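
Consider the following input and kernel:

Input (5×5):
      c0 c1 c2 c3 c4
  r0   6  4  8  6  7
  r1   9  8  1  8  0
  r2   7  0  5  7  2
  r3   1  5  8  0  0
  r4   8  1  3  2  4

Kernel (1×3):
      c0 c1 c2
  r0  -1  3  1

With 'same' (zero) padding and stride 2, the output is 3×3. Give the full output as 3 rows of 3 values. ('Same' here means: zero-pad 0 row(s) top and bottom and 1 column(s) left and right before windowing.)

Output[0,0]: The receptive field on the zero-padded input at this output position is [0 6 4]. Elementwise product with the kernel and sum: 0·-1 + 6·3 + 4·1.

22 26 15
21 22 -1
25 10 10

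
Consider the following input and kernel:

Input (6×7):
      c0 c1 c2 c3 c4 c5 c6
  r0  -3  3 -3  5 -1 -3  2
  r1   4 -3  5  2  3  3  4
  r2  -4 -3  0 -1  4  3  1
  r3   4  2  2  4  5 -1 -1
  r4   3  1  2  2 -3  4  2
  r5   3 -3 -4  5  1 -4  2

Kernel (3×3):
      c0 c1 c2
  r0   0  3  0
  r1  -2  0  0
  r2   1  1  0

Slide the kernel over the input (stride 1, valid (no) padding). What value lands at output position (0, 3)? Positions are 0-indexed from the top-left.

The receptive field on the input at this output position is [5 -1 -3 / 2 3 3 / -1 4 3]. Elementwise product with the kernel and sum: -1·3 + 2·-2 + -1·1 + 4·1.

-4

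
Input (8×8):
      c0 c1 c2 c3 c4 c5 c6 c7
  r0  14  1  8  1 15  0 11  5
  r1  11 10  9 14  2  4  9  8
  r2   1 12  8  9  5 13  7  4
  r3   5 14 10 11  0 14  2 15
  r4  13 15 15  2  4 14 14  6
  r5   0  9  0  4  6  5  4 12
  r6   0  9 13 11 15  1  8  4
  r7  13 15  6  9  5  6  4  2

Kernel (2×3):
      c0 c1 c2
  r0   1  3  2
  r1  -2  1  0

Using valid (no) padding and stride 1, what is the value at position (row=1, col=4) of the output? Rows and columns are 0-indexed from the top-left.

35

The receptive field on the input at this output position is [2 4 9 / 5 13 7]. Elementwise product with the kernel and sum: 2·1 + 4·3 + 9·2 + 5·-2 + 13·1.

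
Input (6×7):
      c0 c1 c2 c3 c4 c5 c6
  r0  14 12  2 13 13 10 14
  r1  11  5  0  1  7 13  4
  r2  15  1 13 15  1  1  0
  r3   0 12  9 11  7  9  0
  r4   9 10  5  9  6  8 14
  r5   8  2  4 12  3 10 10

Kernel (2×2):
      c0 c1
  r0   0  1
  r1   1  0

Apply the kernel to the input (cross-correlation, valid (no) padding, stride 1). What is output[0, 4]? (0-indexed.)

The receptive field on the input at this output position is [13 10 / 7 13]. Elementwise product with the kernel and sum: 10·1 + 7·1.

17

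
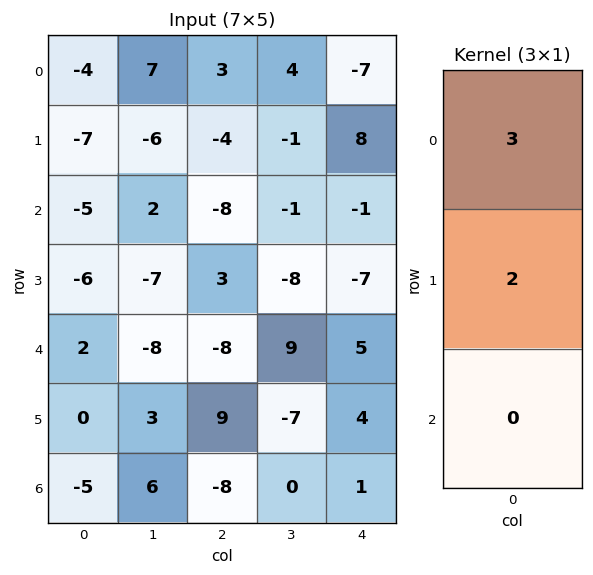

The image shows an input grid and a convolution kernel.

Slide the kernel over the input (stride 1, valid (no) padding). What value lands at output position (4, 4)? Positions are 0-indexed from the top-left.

23

The receptive field on the input at this output position is [5 / 4 / 1]. Elementwise product with the kernel and sum: 5·3 + 4·2.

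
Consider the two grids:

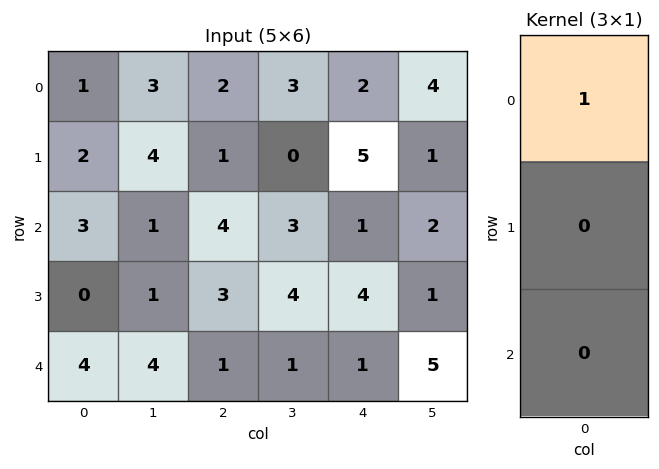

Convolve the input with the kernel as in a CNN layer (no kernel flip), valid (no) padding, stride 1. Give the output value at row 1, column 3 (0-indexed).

0

The receptive field on the input at this output position is [0 / 3 / 4]. Elementwise product with the kernel and sum: 0·1.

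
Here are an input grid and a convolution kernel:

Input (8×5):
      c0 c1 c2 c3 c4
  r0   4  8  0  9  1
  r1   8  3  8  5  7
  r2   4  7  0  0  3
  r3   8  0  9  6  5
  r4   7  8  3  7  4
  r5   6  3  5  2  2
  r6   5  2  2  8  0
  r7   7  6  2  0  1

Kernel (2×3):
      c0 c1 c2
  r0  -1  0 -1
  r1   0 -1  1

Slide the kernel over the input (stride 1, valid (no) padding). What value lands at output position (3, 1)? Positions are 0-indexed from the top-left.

The receptive field on the input at this output position is [0 9 6 / 8 3 7]. Elementwise product with the kernel and sum: 0·-1 + 6·-1 + 3·-1 + 7·1.

-2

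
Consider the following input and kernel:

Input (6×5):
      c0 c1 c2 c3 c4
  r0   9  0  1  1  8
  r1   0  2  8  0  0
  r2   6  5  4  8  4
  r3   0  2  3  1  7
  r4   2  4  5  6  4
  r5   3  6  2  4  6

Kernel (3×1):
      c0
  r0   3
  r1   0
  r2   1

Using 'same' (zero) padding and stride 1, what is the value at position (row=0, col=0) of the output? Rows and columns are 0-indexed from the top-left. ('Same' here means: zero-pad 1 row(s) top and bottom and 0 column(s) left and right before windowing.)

The receptive field on the zero-padded input at this output position is [0 / 9 / 0]. Elementwise product with the kernel and sum: 0·3 + 0·1.

0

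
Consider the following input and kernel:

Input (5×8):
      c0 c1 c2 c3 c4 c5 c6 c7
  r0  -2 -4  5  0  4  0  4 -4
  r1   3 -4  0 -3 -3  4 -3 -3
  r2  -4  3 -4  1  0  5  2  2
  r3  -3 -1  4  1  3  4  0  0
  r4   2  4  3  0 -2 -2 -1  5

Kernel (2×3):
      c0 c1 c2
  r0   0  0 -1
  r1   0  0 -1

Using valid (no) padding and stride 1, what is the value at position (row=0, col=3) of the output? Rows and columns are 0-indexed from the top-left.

-4

The receptive field on the input at this output position is [0 4 0 / -3 -3 4]. Elementwise product with the kernel and sum: 0·-1 + 4·-1.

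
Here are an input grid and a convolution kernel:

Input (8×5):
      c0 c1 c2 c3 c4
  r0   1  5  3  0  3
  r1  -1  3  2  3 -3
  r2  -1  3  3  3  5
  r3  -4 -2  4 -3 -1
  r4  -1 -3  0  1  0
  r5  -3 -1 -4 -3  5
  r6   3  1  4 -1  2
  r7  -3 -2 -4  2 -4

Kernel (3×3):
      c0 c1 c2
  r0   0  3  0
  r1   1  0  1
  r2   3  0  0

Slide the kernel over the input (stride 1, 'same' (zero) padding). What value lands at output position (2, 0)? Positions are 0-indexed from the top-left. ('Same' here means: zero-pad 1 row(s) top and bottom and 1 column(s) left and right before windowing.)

The receptive field on the zero-padded input at this output position is [0 -1 3 / 0 -1 3 / 0 -4 -2]. Elementwise product with the kernel and sum: -1·3 + 0·1 + 3·1 + 0·3.

0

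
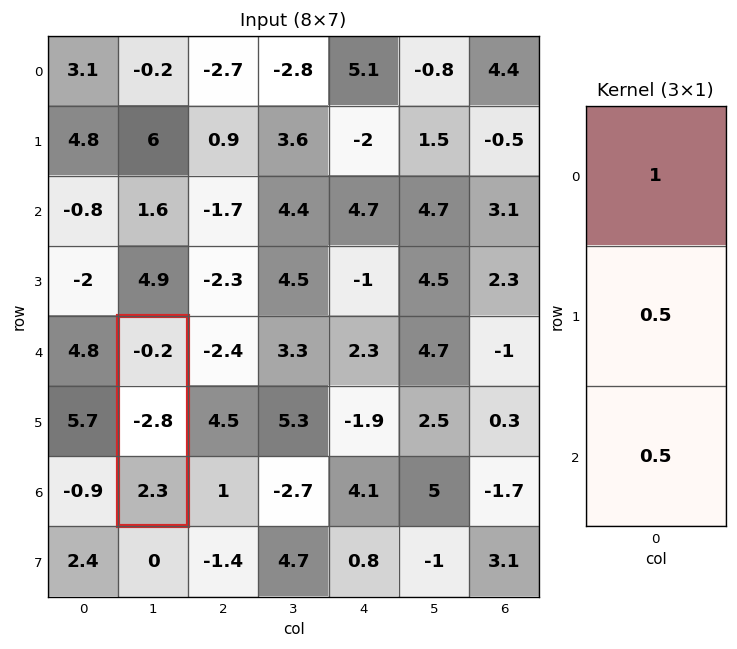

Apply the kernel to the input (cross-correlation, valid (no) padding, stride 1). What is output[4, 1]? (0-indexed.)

-0.45

The receptive field on the input at this output position is [-0.2 / -2.8 / 2.3]. Elementwise product with the kernel and sum: -0.2·1 + -2.8·0.5 + 2.3·0.5.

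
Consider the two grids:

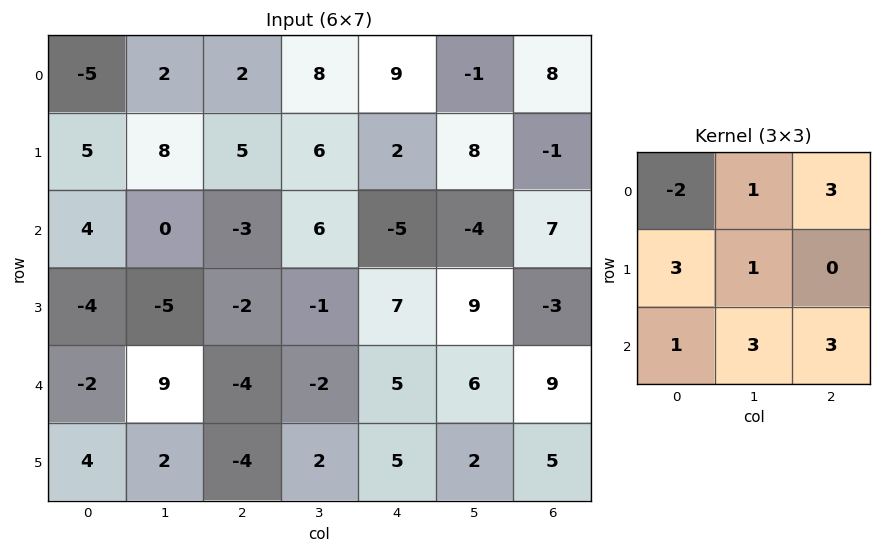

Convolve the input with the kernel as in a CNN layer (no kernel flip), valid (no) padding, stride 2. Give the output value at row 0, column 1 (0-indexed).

52

The receptive field on the input at this output position is [2 8 9 / 5 6 2 / -3 6 -5]. Elementwise product with the kernel and sum: 2·-2 + 8·1 + 9·3 + 5·3 + 6·1 + -3·1 + 6·3 + -5·3.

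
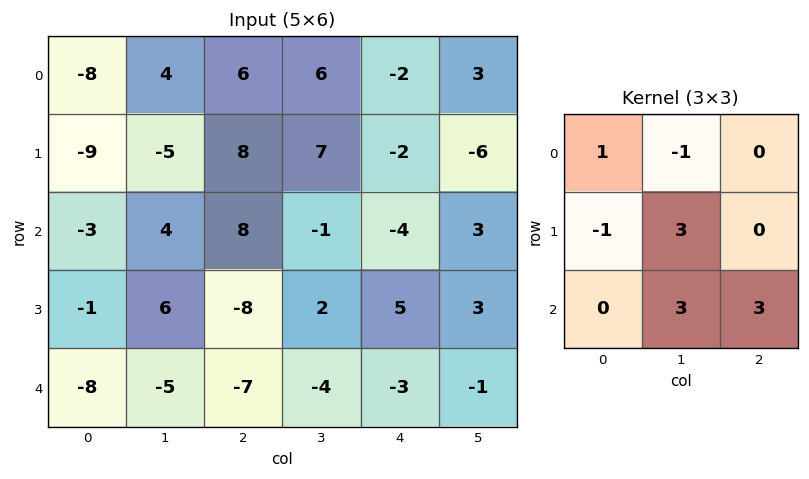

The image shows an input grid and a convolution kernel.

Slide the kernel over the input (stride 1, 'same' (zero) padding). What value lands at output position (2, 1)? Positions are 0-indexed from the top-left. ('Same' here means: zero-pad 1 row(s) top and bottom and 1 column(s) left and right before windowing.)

5

The receptive field on the zero-padded input at this output position is [-9 -5 8 / -3 4 8 / -1 6 -8]. Elementwise product with the kernel and sum: -9·1 + -5·-1 + -3·-1 + 4·3 + 6·3 + -8·3.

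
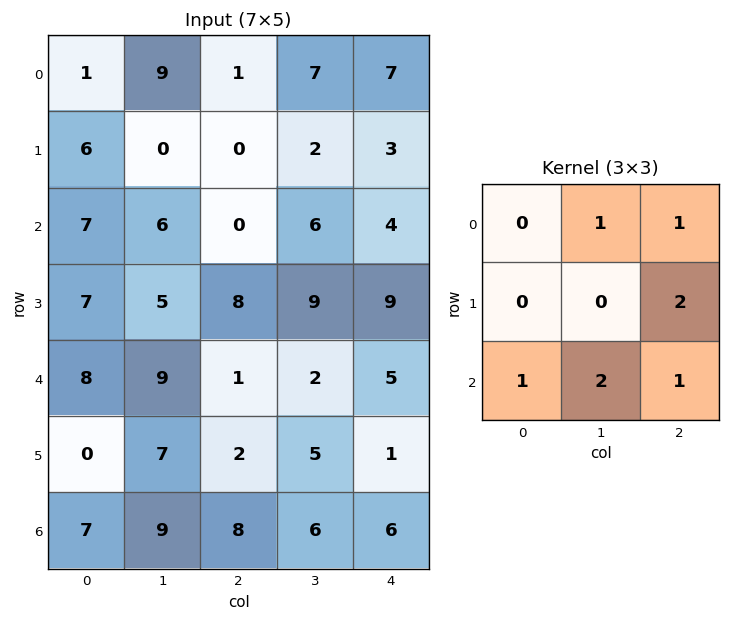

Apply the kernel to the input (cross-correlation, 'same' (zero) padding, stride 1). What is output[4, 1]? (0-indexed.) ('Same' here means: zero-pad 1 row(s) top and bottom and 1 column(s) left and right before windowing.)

The receptive field on the zero-padded input at this output position is [7 5 8 / 8 9 1 / 0 7 2]. Elementwise product with the kernel and sum: 5·1 + 8·1 + 1·2 + 0·1 + 7·2 + 2·1.

31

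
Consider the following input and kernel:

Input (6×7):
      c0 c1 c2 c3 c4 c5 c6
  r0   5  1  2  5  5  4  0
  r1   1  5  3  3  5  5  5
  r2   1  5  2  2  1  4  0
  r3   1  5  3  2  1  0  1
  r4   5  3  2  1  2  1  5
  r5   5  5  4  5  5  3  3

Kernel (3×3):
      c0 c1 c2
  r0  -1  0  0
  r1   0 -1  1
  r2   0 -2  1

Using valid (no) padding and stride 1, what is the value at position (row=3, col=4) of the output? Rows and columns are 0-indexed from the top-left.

0

The receptive field on the input at this output position is [1 0 1 / 2 1 5 / 5 3 3]. Elementwise product with the kernel and sum: 1·-1 + 1·-1 + 5·1 + 3·-2 + 3·1.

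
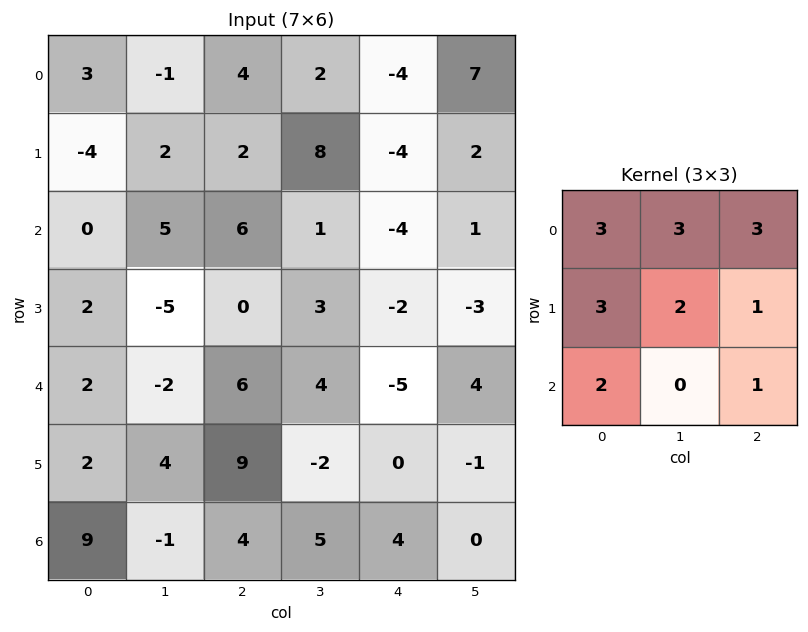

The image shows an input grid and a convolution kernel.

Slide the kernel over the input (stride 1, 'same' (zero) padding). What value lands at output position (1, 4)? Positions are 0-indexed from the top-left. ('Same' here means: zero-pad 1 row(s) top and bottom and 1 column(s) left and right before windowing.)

36

The receptive field on the zero-padded input at this output position is [2 -4 7 / 8 -4 2 / 1 -4 1]. Elementwise product with the kernel and sum: 2·3 + -4·3 + 7·3 + 8·3 + -4·2 + 2·1 + 1·2 + 1·1.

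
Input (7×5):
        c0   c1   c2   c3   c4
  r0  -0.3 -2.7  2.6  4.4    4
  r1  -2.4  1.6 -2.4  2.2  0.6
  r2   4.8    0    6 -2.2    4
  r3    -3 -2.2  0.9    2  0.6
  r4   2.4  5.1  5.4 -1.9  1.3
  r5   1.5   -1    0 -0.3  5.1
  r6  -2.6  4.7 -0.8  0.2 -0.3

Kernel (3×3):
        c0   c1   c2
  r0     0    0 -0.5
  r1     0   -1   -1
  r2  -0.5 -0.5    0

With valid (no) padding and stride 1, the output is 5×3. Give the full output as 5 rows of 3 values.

Output[0,0]: The receptive field on the input at this output position is [-0.3 -2.7 2.6 / -2.4 1.6 -2.4 / 4.8 0 6]. Elementwise product with the kernel and sum: 2.6·-0.5 + 1.6·-1 + -2.4·-1 + 4.8·-0.5 + 0·-0.5.
Output[0,1]: The receptive field on the input at this output position is [-2.7 2.6 4.4 / 1.6 -2.4 2.2 / 0 6 -2.2]. Elementwise product with the kernel and sum: 4.4·-0.5 + -2.4·-1 + 2.2·-1 + 0·-0.5 + 6·-0.5.

-2.9 -5 -6.7
-2.2 -4.25 -3.55
-5.45 -7.05 -6.35
-11.2 -4 0.45
-2.75 -0.7 -5.15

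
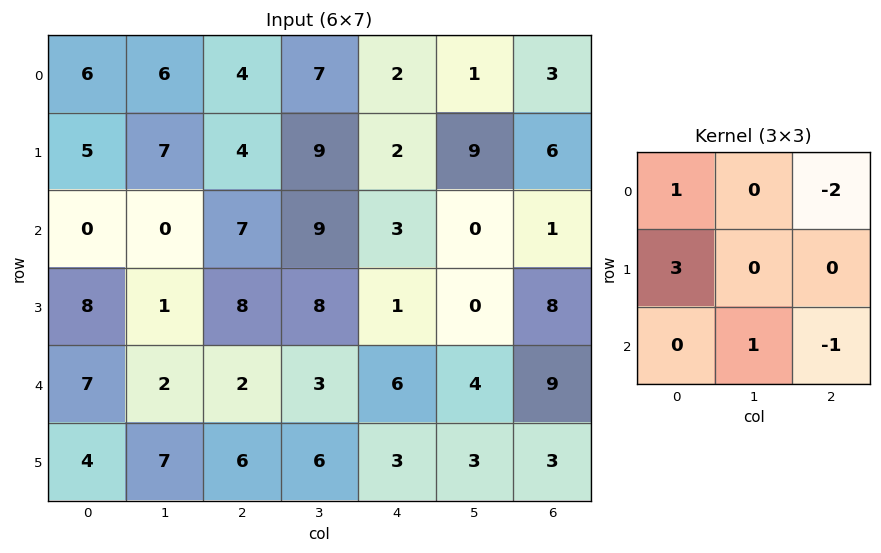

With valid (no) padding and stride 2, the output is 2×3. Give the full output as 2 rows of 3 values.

Output[0,0]: The receptive field on the input at this output position is [6 6 4 / 5 7 4 / 0 0 7]. Elementwise product with the kernel and sum: 6·1 + 4·-2 + 5·3 + 0·1 + 7·-1.

6 18 1
10 22 -1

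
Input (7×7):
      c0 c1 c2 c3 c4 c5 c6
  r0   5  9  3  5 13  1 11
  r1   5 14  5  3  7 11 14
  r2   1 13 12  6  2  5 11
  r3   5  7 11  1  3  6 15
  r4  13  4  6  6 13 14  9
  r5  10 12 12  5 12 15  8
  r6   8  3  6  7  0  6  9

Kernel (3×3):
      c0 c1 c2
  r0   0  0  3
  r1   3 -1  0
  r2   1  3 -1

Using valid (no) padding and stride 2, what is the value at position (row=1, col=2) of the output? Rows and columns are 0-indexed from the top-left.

The receptive field on the input at this output position is [2 5 11 / 3 6 15 / 13 14 9]. Elementwise product with the kernel and sum: 11·3 + 3·3 + 6·-1 + 13·1 + 14·3 + 9·-1.

82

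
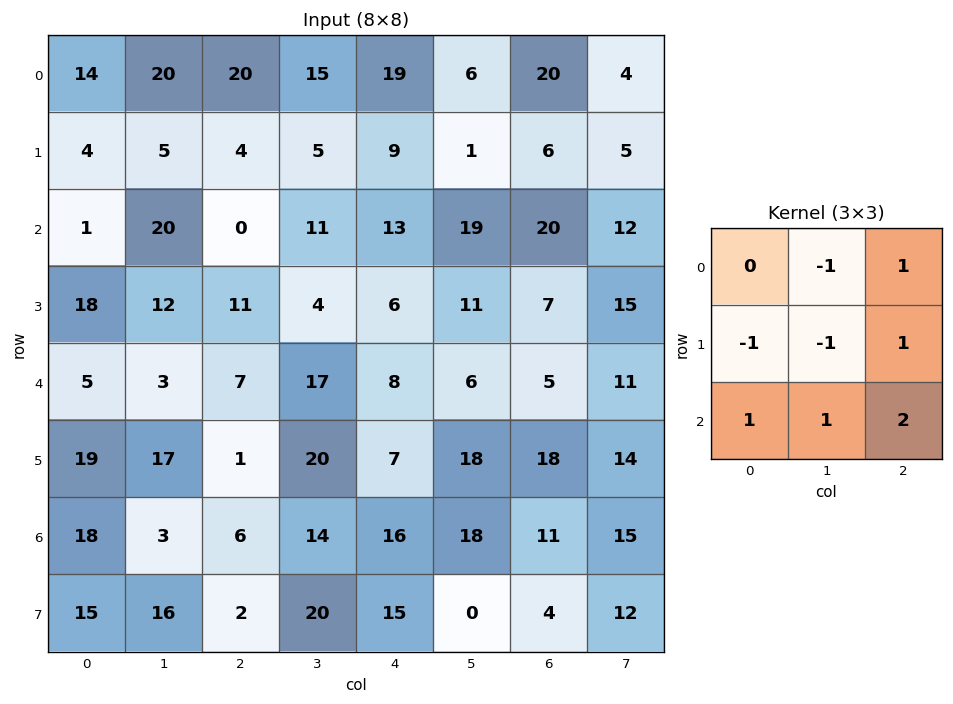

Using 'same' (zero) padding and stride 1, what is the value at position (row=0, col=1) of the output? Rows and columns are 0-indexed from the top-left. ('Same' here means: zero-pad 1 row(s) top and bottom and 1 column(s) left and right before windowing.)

3

The receptive field on the zero-padded input at this output position is [0 0 0 / 14 20 20 / 4 5 4]. Elementwise product with the kernel and sum: 0·-1 + 0·1 + 14·-1 + 20·-1 + 20·1 + 4·1 + 5·1 + 4·2.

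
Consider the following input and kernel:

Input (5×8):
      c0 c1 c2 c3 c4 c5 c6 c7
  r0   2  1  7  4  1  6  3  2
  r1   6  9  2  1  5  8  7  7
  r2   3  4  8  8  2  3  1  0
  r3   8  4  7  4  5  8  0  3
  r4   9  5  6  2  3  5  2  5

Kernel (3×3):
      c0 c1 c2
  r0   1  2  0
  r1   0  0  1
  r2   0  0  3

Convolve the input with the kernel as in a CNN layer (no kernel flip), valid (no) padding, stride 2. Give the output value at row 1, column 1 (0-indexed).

The receptive field on the input at this output position is [8 8 2 / 7 4 5 / 6 2 3]. Elementwise product with the kernel and sum: 8·1 + 8·2 + 5·1 + 3·3.

38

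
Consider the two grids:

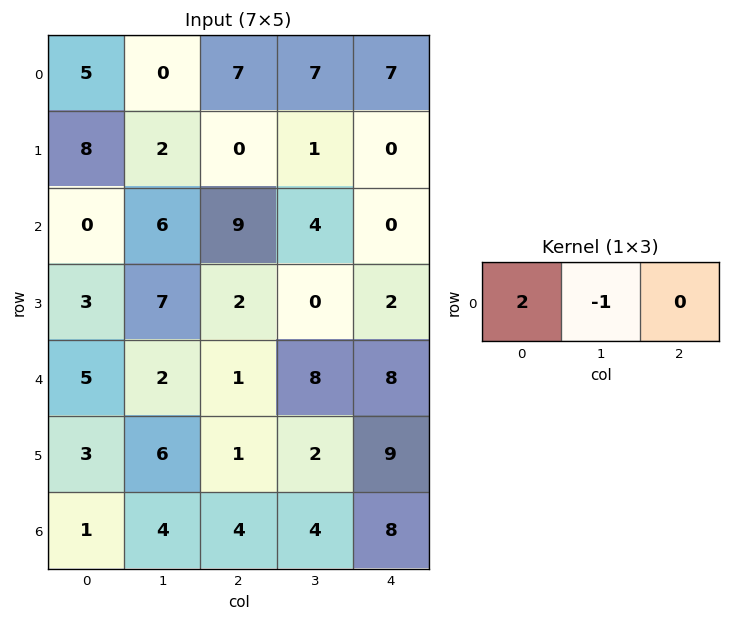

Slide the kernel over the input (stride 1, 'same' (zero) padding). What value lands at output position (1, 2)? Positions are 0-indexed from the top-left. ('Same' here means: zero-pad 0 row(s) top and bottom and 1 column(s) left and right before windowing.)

4

The receptive field on the zero-padded input at this output position is [2 0 1]. Elementwise product with the kernel and sum: 2·2 + 0·-1.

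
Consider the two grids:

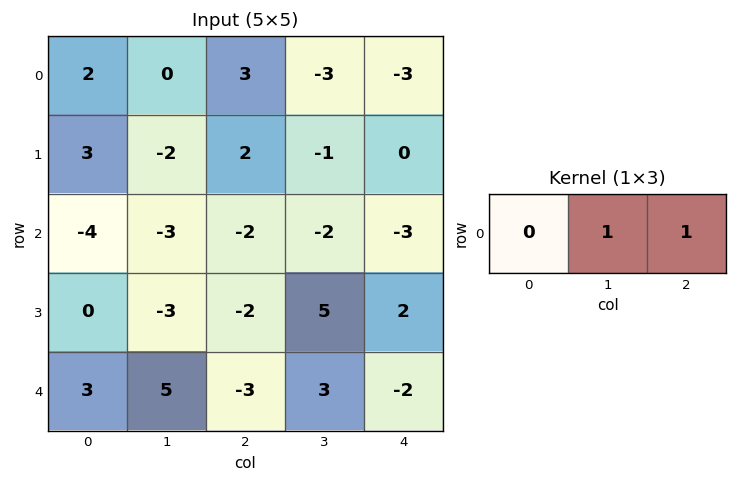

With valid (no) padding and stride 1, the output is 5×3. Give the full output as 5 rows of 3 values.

Output[0,0]: The receptive field on the input at this output position is [2 0 3]. Elementwise product with the kernel and sum: 0·1 + 3·1.
Output[0,1]: The receptive field on the input at this output position is [0 3 -3]. Elementwise product with the kernel and sum: 3·1 + -3·1.

3 0 -6
0 1 -1
-5 -4 -5
-5 3 7
2 0 1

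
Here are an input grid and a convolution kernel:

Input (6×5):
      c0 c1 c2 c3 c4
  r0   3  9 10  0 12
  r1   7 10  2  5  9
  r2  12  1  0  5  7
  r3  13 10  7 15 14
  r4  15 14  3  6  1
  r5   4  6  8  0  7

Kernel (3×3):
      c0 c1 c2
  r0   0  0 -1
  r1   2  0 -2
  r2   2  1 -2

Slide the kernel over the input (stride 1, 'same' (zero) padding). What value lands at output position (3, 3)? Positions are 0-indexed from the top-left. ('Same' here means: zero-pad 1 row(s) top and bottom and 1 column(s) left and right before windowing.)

The receptive field on the zero-padded input at this output position is [0 5 7 / 7 15 14 / 3 6 1]. Elementwise product with the kernel and sum: 7·-1 + 7·2 + 14·-2 + 3·2 + 6·1 + 1·-2.

-11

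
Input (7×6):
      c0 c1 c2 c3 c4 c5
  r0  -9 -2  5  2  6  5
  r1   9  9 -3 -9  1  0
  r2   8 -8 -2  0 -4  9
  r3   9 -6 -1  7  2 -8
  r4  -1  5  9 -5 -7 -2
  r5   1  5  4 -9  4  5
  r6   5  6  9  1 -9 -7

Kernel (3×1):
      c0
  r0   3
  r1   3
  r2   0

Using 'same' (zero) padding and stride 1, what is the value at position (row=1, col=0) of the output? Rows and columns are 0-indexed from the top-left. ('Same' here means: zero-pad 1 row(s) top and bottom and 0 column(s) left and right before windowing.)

The receptive field on the zero-padded input at this output position is [-9 / 9 / 8]. Elementwise product with the kernel and sum: -9·3 + 9·3.

0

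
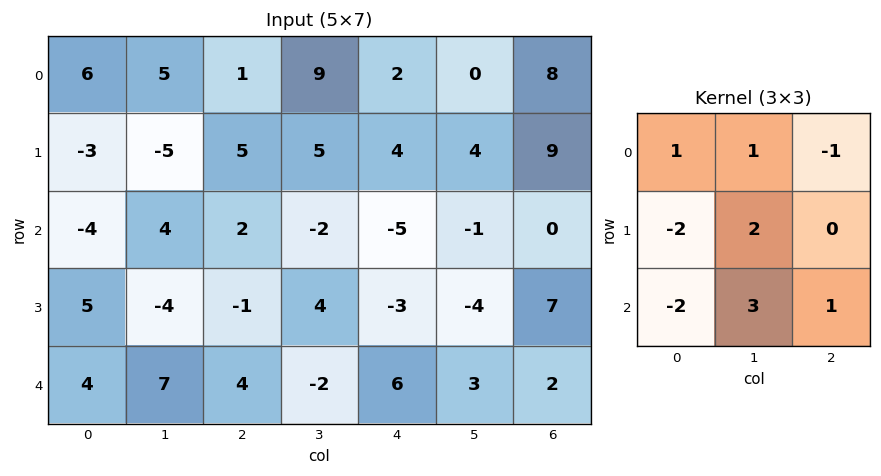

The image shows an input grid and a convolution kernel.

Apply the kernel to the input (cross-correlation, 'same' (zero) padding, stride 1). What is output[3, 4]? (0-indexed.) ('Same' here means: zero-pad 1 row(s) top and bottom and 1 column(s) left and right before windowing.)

The receptive field on the zero-padded input at this output position is [-2 -5 -1 / 4 -3 -4 / -2 6 3]. Elementwise product with the kernel and sum: -2·1 + -5·1 + -1·-1 + 4·-2 + -3·2 + -2·-2 + 6·3 + 3·1.

5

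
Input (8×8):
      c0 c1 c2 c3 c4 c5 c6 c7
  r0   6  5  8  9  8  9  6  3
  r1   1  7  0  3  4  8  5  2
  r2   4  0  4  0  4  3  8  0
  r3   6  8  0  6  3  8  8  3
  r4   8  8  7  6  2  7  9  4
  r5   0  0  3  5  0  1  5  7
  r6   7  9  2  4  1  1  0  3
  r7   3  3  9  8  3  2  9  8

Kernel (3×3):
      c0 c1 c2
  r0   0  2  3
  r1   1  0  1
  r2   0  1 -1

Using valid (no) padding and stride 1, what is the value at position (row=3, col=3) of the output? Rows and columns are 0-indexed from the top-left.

The receptive field on the input at this output position is [6 3 8 / 6 2 7 / 5 0 1]. Elementwise product with the kernel and sum: 3·2 + 8·3 + 6·1 + 7·1 + 0·1 + 1·-1.

42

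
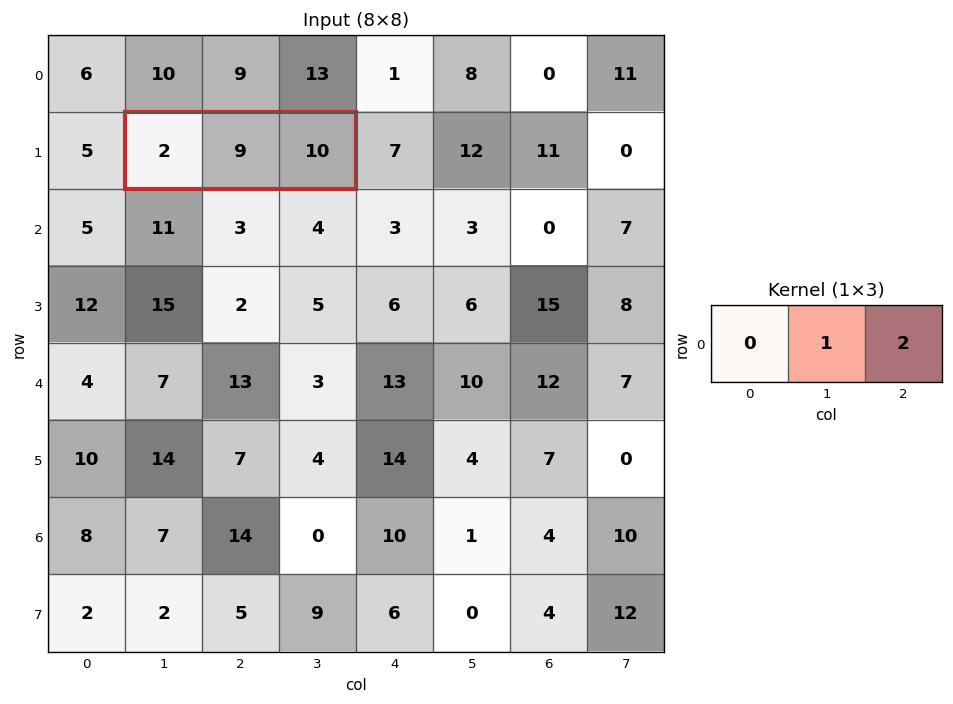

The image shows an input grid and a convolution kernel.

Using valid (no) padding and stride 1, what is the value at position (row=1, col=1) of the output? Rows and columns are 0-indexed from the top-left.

29

The receptive field on the input at this output position is [2 9 10]. Elementwise product with the kernel and sum: 9·1 + 10·2.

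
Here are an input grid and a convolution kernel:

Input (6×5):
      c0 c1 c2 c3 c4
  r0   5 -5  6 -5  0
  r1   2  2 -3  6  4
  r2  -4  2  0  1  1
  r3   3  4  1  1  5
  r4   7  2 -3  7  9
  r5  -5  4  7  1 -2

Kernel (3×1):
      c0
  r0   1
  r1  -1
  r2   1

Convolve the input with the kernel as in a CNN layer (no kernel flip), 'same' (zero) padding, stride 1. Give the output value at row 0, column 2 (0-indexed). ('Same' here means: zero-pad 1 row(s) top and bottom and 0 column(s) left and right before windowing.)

-9

The receptive field on the zero-padded input at this output position is [0 / 6 / -3]. Elementwise product with the kernel and sum: 0·1 + 6·-1 + -3·1.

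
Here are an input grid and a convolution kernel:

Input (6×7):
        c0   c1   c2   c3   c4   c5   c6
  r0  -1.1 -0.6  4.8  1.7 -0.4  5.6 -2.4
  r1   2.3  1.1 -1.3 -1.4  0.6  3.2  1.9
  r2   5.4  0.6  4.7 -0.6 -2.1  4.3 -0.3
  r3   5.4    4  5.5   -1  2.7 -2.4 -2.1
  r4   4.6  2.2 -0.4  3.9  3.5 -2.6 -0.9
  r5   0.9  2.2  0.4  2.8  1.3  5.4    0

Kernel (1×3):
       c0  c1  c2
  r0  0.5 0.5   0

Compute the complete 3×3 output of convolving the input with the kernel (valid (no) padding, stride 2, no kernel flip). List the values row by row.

Output[0,0]: The receptive field on the input at this output position is [-1.1 -0.6 4.8]. Elementwise product with the kernel and sum: -1.1·0.5 + -0.6·0.5.

-0.85 3.25 2.6
3 2.05 1.1
3.4 1.75 0.45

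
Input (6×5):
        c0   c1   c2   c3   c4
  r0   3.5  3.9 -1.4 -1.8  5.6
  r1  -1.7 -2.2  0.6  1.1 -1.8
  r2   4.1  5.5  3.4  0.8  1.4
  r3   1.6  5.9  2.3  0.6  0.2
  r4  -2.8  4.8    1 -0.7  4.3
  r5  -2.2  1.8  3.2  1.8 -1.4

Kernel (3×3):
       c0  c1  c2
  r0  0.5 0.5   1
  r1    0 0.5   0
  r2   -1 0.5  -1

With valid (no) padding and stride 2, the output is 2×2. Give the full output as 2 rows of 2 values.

Output[0,0]: The receptive field on the input at this output position is [3.5 3.9 -1.4 / -1.7 -2.2 0.6 / 4.1 5.5 3.4]. Elementwise product with the kernel and sum: 3.5·0.5 + 3.9·0.5 + -1.4·1 + -2.2·0.5 + 4.1·-1 + 5.5·0.5 + 3.4·-1.
Output[0,1]: The receptive field on the input at this output position is [-1.4 -1.8 5.6 / 0.6 1.1 -1.8 / 3.4 0.8 1.4]. Elementwise product with the kernel and sum: -1.4·0.5 + -1.8·0.5 + 5.6·1 + 1.1·0.5 + 3.4·-1 + 0.8·0.5 + 1.4·-1.

-3.55 0.15
15.35 -1.85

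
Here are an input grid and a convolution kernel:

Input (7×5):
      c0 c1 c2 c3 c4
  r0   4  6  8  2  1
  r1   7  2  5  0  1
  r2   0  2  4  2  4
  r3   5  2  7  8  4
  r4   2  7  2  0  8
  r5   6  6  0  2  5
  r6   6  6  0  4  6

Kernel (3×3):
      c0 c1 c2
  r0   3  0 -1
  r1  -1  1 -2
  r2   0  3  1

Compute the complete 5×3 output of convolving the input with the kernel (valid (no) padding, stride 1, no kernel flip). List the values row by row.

Output[0,0]: The receptive field on the input at this output position is [4 6 8 / 7 2 5 / 0 2 4]. Elementwise product with the kernel and sum: 4·3 + 8·-1 + 7·-1 + 2·1 + 5·-2 + 2·3 + 4·1.

-1 33 26
23 33 32
2 -1 9
27 -5 10
22 15 8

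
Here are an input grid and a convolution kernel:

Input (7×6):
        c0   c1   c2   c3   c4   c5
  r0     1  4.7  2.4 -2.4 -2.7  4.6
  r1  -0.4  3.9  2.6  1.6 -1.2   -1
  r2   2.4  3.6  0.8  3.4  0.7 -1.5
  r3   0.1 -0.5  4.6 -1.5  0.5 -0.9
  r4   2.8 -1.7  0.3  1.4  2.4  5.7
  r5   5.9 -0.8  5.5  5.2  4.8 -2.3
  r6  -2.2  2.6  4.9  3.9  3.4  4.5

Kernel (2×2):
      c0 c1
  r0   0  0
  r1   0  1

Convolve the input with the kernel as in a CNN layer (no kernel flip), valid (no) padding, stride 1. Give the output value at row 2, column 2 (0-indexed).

-1.5

The receptive field on the input at this output position is [0.8 3.4 / 4.6 -1.5]. Elementwise product with the kernel and sum: -1.5·1.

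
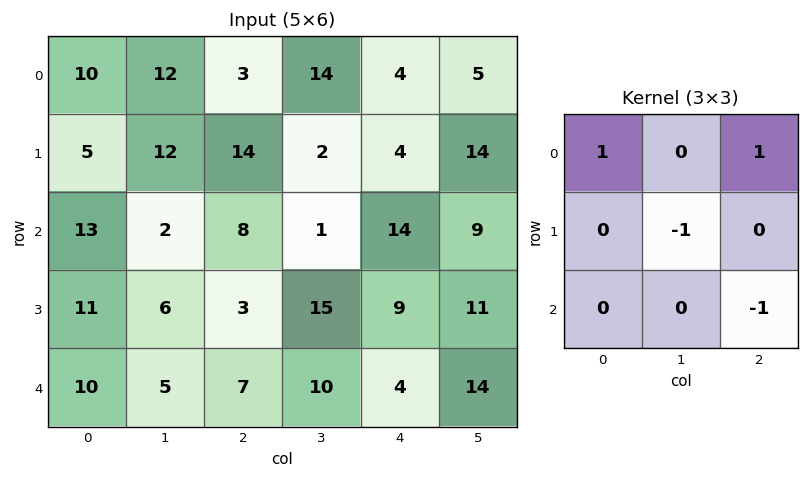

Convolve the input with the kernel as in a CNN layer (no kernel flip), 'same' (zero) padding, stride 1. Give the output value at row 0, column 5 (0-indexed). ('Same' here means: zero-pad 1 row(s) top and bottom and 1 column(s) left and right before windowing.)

The receptive field on the zero-padded input at this output position is [0 0 0 / 4 5 0 / 4 14 0]. Elementwise product with the kernel and sum: 0·1 + 0·1 + 5·-1 + 0·-1.

-5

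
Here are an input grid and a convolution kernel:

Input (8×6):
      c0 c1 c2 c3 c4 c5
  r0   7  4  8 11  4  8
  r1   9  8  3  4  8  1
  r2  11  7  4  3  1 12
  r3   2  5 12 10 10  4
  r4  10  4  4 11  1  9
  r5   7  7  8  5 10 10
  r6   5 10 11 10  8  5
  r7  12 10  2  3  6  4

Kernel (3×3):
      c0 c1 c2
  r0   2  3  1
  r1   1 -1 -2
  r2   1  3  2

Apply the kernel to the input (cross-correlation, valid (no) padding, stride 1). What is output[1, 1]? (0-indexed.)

87

The receptive field on the input at this output position is [8 3 4 / 7 4 3 / 5 12 10]. Elementwise product with the kernel and sum: 8·2 + 3·3 + 4·1 + 7·1 + 4·-1 + 3·-2 + 5·1 + 12·3 + 10·2.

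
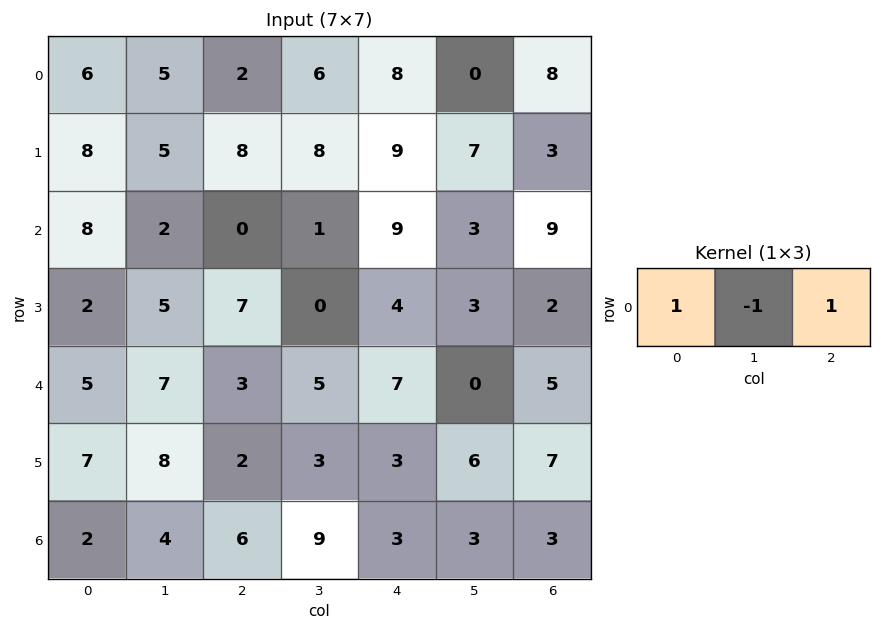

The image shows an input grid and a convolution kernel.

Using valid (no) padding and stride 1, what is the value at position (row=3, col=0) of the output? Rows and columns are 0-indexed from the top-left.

The receptive field on the input at this output position is [2 5 7]. Elementwise product with the kernel and sum: 2·1 + 5·-1 + 7·1.

4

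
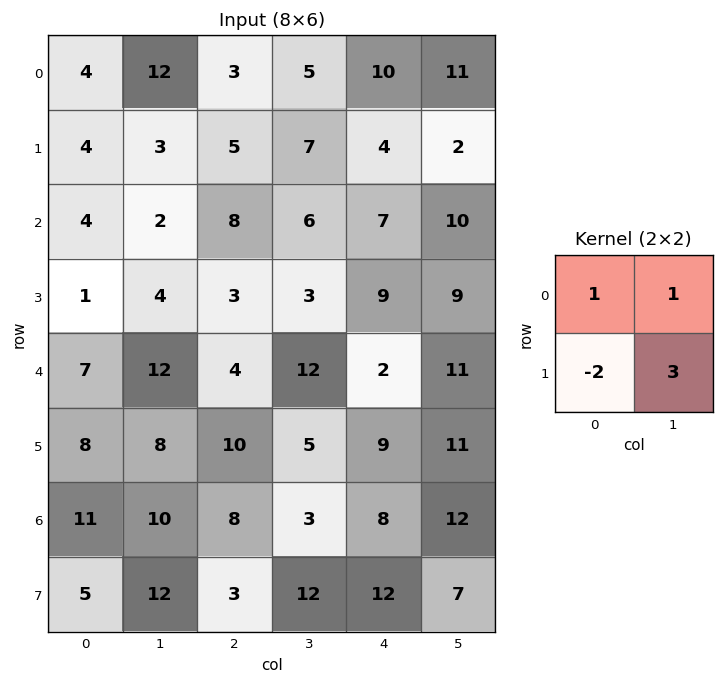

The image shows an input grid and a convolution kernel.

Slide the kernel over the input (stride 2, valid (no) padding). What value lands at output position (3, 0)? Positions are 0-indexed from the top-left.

The receptive field on the input at this output position is [11 10 / 5 12]. Elementwise product with the kernel and sum: 11·1 + 10·1 + 5·-2 + 12·3.

47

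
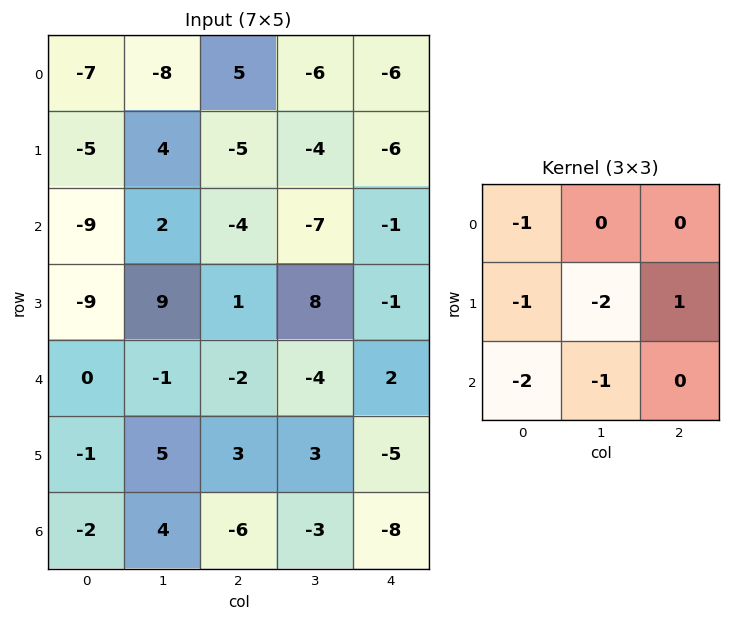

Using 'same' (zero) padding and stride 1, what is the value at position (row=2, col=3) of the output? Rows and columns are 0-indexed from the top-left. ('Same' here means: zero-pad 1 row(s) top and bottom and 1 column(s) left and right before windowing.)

12

The receptive field on the zero-padded input at this output position is [-5 -4 -6 / -4 -7 -1 / 1 8 -1]. Elementwise product with the kernel and sum: -5·-1 + -4·-1 + -7·-2 + -1·1 + 1·-2 + 8·-1.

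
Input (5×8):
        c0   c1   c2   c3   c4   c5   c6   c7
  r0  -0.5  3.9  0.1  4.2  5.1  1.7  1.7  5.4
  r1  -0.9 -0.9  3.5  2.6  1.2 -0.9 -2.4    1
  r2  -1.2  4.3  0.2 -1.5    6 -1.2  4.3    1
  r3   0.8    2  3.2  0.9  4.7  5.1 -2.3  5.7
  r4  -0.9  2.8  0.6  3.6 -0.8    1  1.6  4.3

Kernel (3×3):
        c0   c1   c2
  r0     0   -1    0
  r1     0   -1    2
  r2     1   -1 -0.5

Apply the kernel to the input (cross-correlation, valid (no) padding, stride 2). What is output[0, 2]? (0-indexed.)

-0.55

The receptive field on the input at this output position is [5.1 1.7 1.7 / 1.2 -0.9 -2.4 / 6 -1.2 4.3]. Elementwise product with the kernel and sum: 1.7·-1 + -0.9·-1 + -2.4·2 + 6·1 + -1.2·-1 + 4.3·-0.5.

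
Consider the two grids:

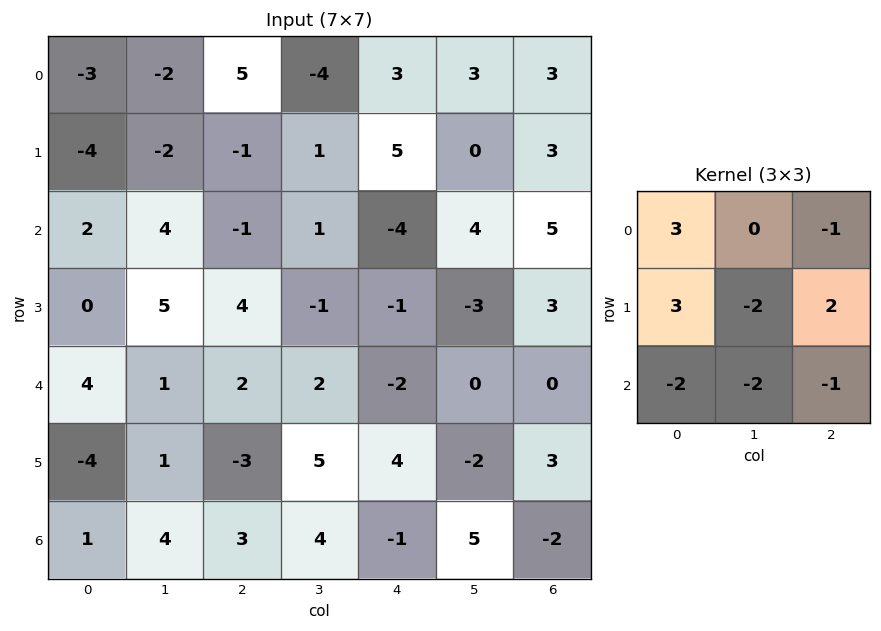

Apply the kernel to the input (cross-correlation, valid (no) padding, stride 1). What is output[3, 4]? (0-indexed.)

-19

The receptive field on the input at this output position is [-1 -3 3 / -2 0 0 / 4 -2 3]. Elementwise product with the kernel and sum: -1·3 + 3·-1 + -2·3 + 0·-2 + 0·2 + 4·-2 + -2·-2 + 3·-1.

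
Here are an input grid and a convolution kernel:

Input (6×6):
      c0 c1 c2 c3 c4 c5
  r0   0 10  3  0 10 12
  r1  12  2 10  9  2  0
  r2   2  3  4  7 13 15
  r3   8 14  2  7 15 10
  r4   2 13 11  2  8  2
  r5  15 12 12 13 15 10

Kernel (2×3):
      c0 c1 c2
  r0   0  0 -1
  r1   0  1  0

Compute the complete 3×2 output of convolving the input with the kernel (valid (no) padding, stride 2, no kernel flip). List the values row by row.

-1 -1
10 -6
1 5

Output[0,0]: The receptive field on the input at this output position is [0 10 3 / 12 2 10]. Elementwise product with the kernel and sum: 3·-1 + 2·1.
Output[0,1]: The receptive field on the input at this output position is [3 0 10 / 10 9 2]. Elementwise product with the kernel and sum: 10·-1 + 9·1.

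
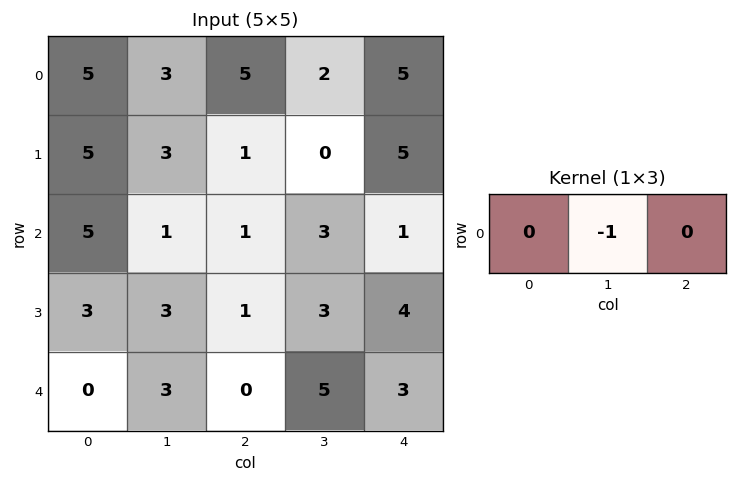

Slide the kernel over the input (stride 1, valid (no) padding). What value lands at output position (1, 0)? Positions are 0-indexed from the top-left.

The receptive field on the input at this output position is [5 3 1]. Elementwise product with the kernel and sum: 3·-1.

-3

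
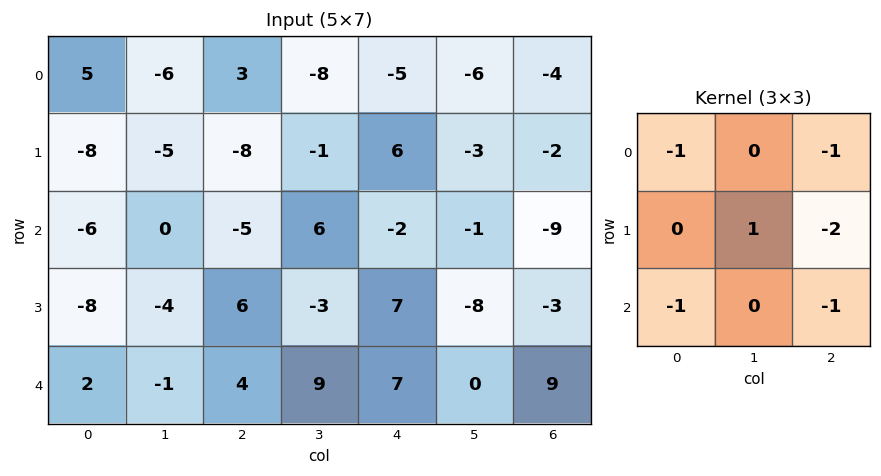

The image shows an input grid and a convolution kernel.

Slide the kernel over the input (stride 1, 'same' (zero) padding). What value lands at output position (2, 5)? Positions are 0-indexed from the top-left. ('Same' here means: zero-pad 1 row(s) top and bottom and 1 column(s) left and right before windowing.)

9

The receptive field on the zero-padded input at this output position is [6 -3 -2 / -2 -1 -9 / 7 -8 -3]. Elementwise product with the kernel and sum: 6·-1 + -2·-1 + -1·1 + -9·-2 + 7·-1 + -3·-1.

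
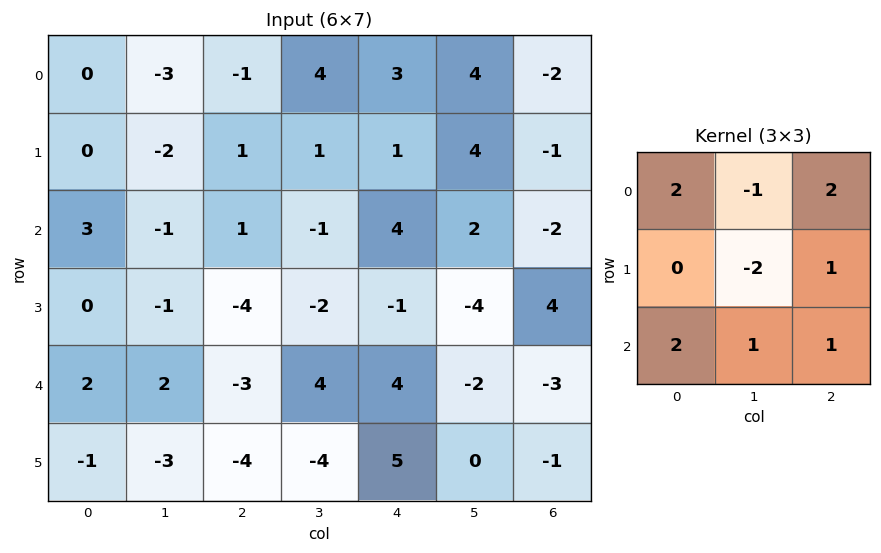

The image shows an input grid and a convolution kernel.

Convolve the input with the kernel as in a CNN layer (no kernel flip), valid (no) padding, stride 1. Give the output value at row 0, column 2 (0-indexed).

4

The receptive field on the input at this output position is [-1 4 3 / 1 1 1 / 1 -1 4]. Elementwise product with the kernel and sum: -1·2 + 4·-1 + 3·2 + 1·-2 + 1·1 + 1·2 + -1·1 + 4·1.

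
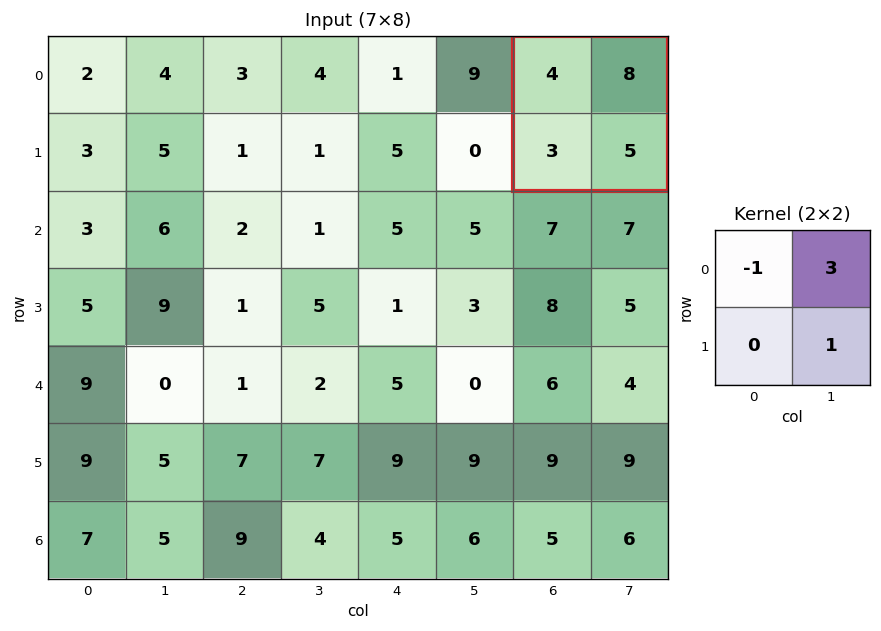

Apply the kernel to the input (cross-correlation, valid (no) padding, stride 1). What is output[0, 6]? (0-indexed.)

25

The receptive field on the input at this output position is [4 8 / 3 5]. Elementwise product with the kernel and sum: 4·-1 + 8·3 + 5·1.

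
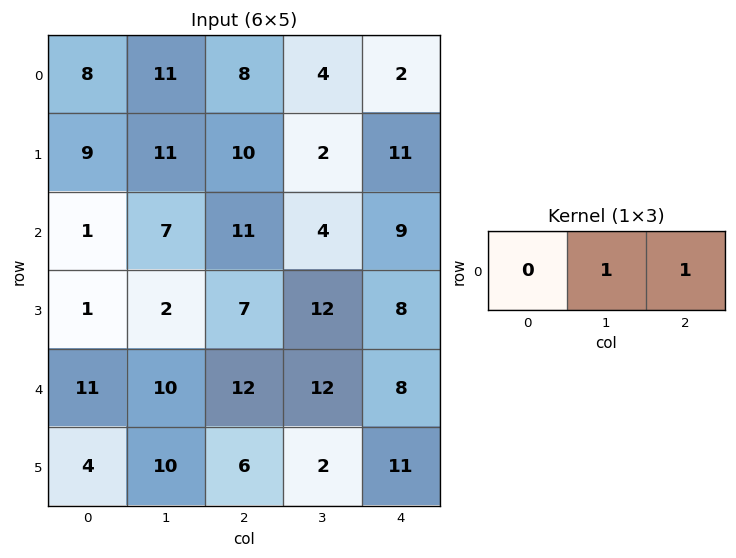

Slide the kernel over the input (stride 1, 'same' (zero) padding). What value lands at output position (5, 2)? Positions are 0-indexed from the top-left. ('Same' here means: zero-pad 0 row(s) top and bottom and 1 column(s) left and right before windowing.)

The receptive field on the zero-padded input at this output position is [10 6 2]. Elementwise product with the kernel and sum: 6·1 + 2·1.

8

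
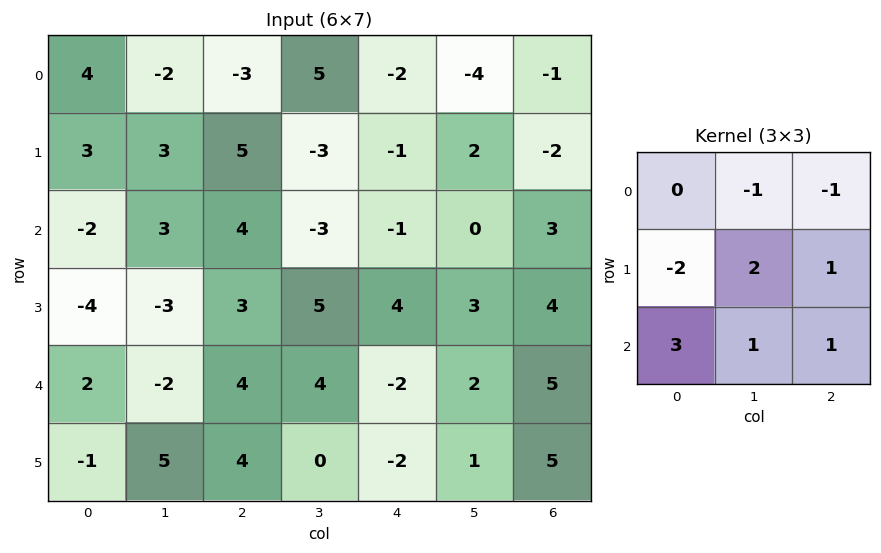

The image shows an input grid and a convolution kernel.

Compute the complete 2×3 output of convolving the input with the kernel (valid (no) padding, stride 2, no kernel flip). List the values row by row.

11 -12 9
6 26 0

Output[0,0]: The receptive field on the input at this output position is [4 -2 -3 / 3 3 5 / -2 3 4]. Elementwise product with the kernel and sum: -2·-1 + -3·-1 + 3·-2 + 3·2 + 5·1 + -2·3 + 3·1 + 4·1.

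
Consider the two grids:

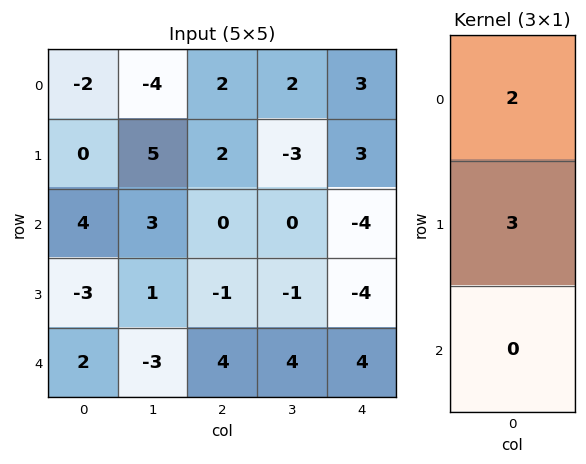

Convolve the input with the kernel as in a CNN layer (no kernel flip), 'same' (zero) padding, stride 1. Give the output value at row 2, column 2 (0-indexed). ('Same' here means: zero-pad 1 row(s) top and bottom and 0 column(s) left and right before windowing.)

The receptive field on the zero-padded input at this output position is [2 / 0 / -1]. Elementwise product with the kernel and sum: 2·2 + 0·3.

4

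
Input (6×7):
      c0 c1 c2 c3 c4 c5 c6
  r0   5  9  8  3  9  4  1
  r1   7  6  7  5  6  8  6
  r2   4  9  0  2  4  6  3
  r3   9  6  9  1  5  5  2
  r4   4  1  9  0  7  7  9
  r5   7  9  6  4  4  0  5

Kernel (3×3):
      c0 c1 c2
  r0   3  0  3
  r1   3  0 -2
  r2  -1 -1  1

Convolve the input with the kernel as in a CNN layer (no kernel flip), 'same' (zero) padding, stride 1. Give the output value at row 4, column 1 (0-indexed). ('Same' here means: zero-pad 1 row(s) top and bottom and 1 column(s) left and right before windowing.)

The receptive field on the zero-padded input at this output position is [9 6 9 / 4 1 9 / 7 9 6]. Elementwise product with the kernel and sum: 9·3 + 9·3 + 4·3 + 9·-2 + 7·-1 + 9·-1 + 6·1.

38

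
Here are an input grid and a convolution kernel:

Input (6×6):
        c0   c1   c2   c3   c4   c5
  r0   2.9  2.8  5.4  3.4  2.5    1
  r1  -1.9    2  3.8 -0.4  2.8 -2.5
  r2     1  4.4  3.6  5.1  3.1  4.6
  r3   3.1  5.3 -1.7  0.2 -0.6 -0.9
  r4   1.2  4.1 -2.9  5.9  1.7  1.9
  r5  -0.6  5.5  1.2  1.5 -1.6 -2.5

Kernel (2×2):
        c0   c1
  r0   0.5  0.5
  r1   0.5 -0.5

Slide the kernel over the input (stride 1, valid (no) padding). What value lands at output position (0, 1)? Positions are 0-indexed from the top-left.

3.2

The receptive field on the input at this output position is [2.8 5.4 / 2 3.8]. Elementwise product with the kernel and sum: 2.8·0.5 + 5.4·0.5 + 2·0.5 + 3.8·-0.5.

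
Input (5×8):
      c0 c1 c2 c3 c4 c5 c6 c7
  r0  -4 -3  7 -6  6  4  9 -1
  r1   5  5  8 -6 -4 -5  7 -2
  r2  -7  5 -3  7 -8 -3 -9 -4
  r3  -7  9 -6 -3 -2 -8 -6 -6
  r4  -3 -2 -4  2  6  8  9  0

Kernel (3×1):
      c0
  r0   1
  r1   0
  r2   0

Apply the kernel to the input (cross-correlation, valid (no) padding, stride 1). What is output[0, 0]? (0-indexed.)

The receptive field on the input at this output position is [-4 / 5 / -7]. Elementwise product with the kernel and sum: -4·1.

-4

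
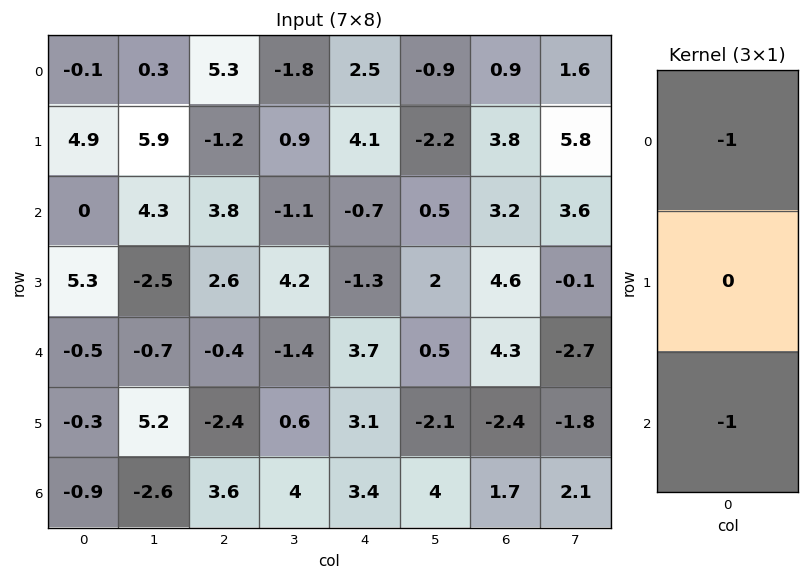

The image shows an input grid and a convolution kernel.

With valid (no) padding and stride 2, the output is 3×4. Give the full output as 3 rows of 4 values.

Output[0,0]: The receptive field on the input at this output position is [-0.1 / 4.9 / 0]. Elementwise product with the kernel and sum: -0.1·-1 + 0·-1.

0.1 -9.1 -1.8 -4.1
0.5 -3.4 -3 -7.5
1.4 -3.2 -7.1 -6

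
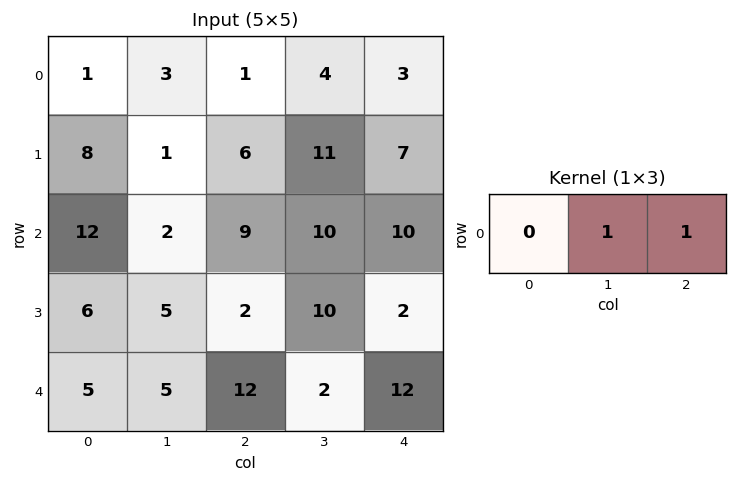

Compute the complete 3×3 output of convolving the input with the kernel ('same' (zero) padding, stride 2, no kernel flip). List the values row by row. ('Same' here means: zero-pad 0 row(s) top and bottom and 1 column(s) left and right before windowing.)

4 5 3
14 19 10
10 14 12

Output[0,0]: The receptive field on the zero-padded input at this output position is [0 1 3]. Elementwise product with the kernel and sum: 1·1 + 3·1.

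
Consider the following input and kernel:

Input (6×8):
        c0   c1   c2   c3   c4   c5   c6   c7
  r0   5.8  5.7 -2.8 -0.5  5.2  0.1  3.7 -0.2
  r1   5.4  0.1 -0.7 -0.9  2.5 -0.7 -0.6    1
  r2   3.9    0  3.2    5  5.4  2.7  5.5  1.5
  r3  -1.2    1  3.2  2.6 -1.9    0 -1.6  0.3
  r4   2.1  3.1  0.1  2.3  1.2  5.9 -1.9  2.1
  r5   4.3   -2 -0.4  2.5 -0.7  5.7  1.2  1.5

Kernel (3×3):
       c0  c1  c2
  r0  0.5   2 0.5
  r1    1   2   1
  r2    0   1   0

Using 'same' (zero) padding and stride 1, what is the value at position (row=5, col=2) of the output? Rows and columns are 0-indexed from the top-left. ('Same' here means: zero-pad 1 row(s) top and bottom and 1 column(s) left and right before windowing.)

The receptive field on the zero-padded input at this output position is [3.1 0.1 2.3 / -2 -0.4 2.5 / 0 0 0]. Elementwise product with the kernel and sum: 3.1·0.5 + 0.1·2 + 2.3·0.5 + -2·1 + -0.4·2 + 2.5·1 + 0·1.

2.6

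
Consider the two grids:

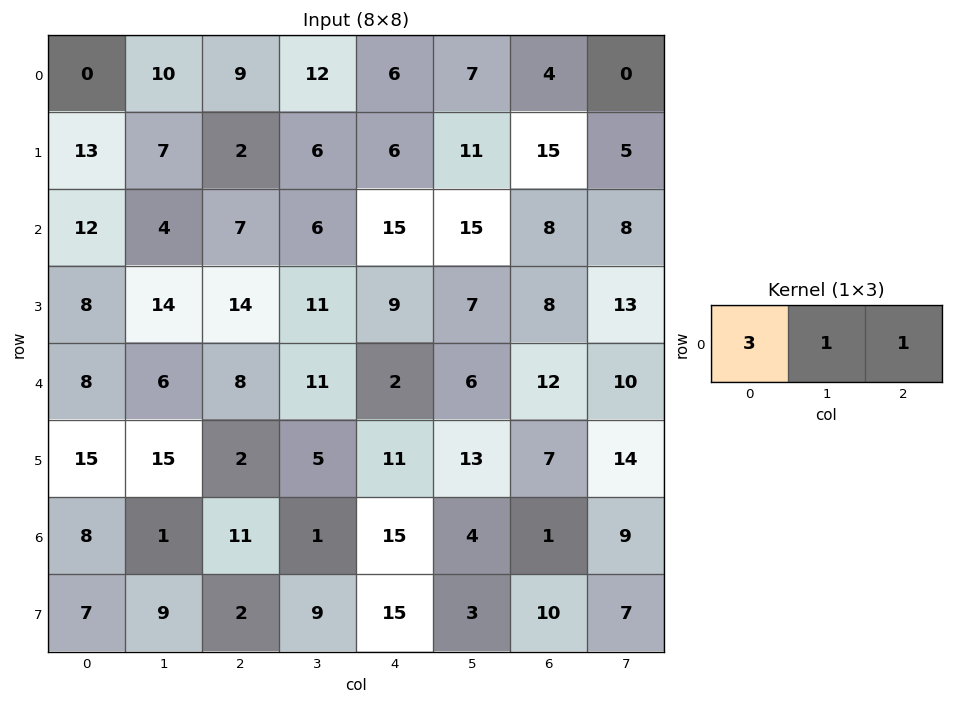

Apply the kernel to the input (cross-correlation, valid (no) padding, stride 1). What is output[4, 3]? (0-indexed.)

The receptive field on the input at this output position is [11 2 6]. Elementwise product with the kernel and sum: 11·3 + 2·1 + 6·1.

41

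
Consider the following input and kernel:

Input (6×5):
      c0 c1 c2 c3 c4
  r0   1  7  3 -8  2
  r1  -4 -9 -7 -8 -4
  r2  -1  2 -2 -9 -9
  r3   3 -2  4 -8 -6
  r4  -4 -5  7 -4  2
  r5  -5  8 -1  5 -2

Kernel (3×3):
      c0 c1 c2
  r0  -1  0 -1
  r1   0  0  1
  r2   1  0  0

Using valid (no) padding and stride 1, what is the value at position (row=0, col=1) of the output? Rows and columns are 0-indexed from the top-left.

The receptive field on the input at this output position is [7 3 -8 / -9 -7 -8 / 2 -2 -9]. Elementwise product with the kernel and sum: 7·-1 + -8·-1 + -8·1 + 2·1.

-5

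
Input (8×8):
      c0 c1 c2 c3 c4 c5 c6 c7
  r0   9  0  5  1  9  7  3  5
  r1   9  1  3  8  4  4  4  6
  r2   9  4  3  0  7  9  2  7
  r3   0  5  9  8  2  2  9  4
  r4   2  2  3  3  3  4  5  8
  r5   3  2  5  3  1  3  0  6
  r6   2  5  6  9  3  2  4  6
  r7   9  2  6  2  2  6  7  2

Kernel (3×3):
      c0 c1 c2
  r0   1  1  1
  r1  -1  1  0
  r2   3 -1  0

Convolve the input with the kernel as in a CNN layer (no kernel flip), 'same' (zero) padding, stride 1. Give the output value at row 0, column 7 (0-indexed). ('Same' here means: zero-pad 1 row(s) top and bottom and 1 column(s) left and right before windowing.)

8

The receptive field on the zero-padded input at this output position is [0 0 0 / 3 5 0 / 4 6 0]. Elementwise product with the kernel and sum: 0·1 + 0·1 + 0·1 + 3·-1 + 5·1 + 4·3 + 6·-1.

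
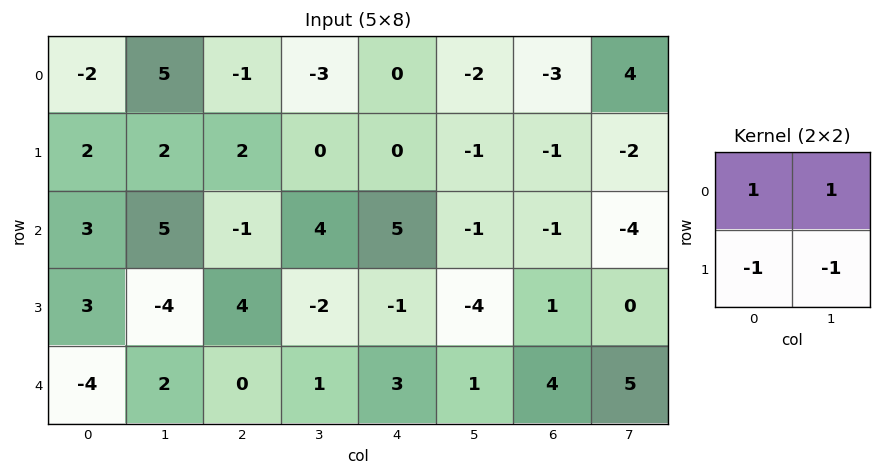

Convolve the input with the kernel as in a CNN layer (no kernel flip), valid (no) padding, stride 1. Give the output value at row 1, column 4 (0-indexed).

The receptive field on the input at this output position is [0 -1 / 5 -1]. Elementwise product with the kernel and sum: 0·1 + -1·1 + 5·-1 + -1·-1.

-5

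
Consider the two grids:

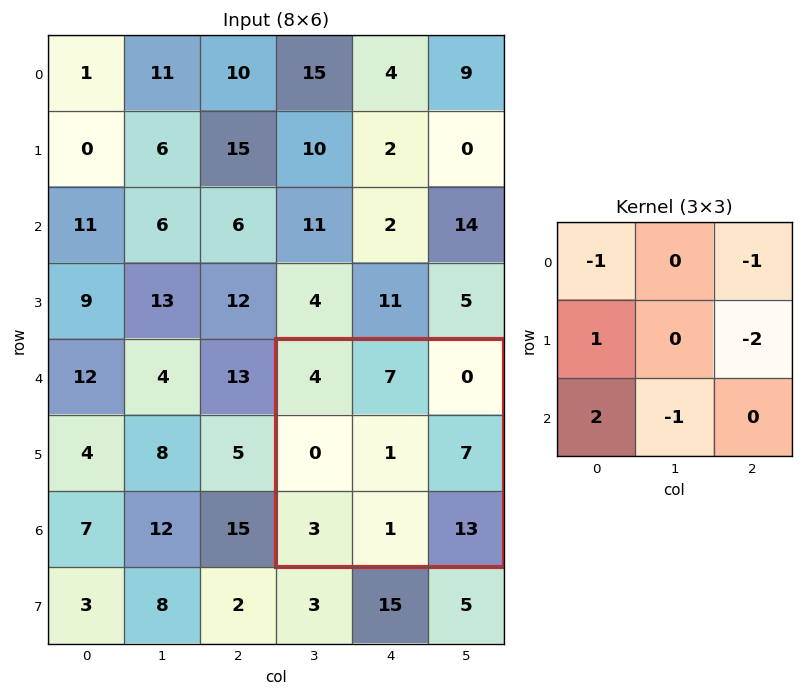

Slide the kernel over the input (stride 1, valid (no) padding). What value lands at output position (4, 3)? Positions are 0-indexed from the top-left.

The receptive field on the input at this output position is [4 7 0 / 0 1 7 / 3 1 13]. Elementwise product with the kernel and sum: 4·-1 + 0·-1 + 0·1 + 7·-2 + 3·2 + 1·-1.

-13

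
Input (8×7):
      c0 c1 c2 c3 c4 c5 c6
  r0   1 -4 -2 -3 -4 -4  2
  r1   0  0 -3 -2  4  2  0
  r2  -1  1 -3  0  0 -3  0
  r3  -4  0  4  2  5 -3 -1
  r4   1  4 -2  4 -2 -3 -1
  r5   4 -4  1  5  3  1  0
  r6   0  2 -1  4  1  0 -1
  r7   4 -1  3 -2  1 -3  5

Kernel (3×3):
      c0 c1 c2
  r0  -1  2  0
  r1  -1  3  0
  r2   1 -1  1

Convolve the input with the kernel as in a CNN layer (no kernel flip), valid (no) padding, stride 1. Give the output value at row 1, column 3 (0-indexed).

The receptive field on the input at this output position is [-2 4 2 / 0 0 -3 / 2 5 -3]. Elementwise product with the kernel and sum: -2·-1 + 4·2 + 0·-1 + 0·3 + 2·1 + 5·-1 + -3·1.

4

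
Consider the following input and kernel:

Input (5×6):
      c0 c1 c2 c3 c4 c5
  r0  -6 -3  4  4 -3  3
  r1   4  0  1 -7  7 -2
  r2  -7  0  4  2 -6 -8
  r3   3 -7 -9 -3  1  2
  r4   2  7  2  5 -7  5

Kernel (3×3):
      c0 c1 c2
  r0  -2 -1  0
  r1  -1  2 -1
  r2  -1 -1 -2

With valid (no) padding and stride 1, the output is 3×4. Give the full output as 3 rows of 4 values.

9 3 -28 38
17 27 21 -1
-7 -31 -1 -3

Output[0,0]: The receptive field on the input at this output position is [-6 -3 4 / 4 0 1 / -7 0 4]. Elementwise product with the kernel and sum: -6·-2 + -3·-1 + 4·-1 + 0·2 + 1·-1 + -7·-1 + 0·-1 + 4·-2.
Output[0,1]: The receptive field on the input at this output position is [-3 4 4 / 0 1 -7 / 0 4 2]. Elementwise product with the kernel and sum: -3·-2 + 4·-1 + 0·-1 + 1·2 + -7·-1 + 0·-1 + 4·-1 + 2·-2.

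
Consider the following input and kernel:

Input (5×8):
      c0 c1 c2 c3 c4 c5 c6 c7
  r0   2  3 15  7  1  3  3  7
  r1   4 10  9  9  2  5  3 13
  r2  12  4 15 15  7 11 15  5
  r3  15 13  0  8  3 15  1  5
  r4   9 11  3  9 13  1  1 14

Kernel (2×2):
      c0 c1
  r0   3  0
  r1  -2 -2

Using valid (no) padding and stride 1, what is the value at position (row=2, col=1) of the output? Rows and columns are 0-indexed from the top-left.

The receptive field on the input at this output position is [4 15 / 13 0]. Elementwise product with the kernel and sum: 4·3 + 13·-2 + 0·-2.

-14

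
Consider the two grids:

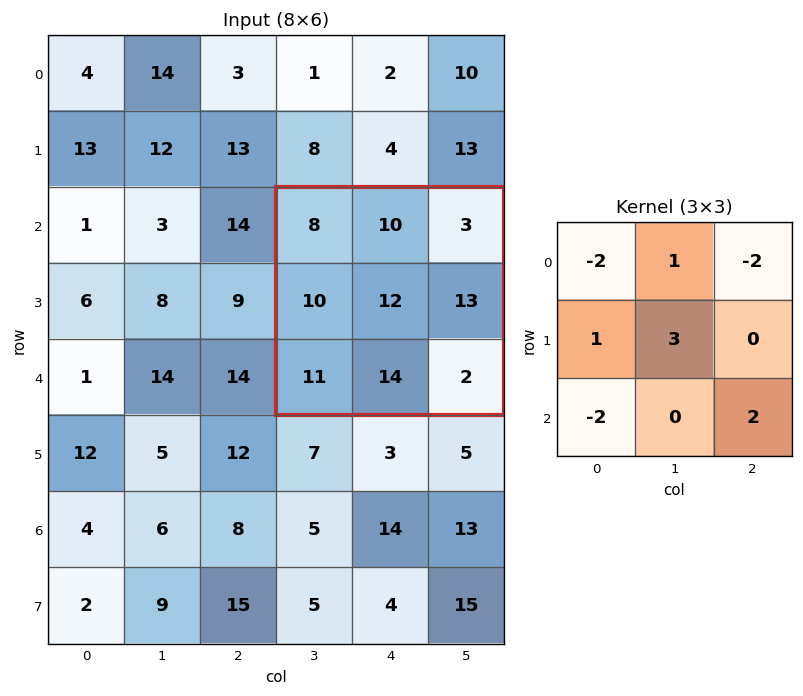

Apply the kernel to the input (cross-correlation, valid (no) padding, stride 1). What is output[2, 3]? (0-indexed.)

The receptive field on the input at this output position is [8 10 3 / 10 12 13 / 11 14 2]. Elementwise product with the kernel and sum: 8·-2 + 10·1 + 3·-2 + 10·1 + 12·3 + 11·-2 + 2·2.

16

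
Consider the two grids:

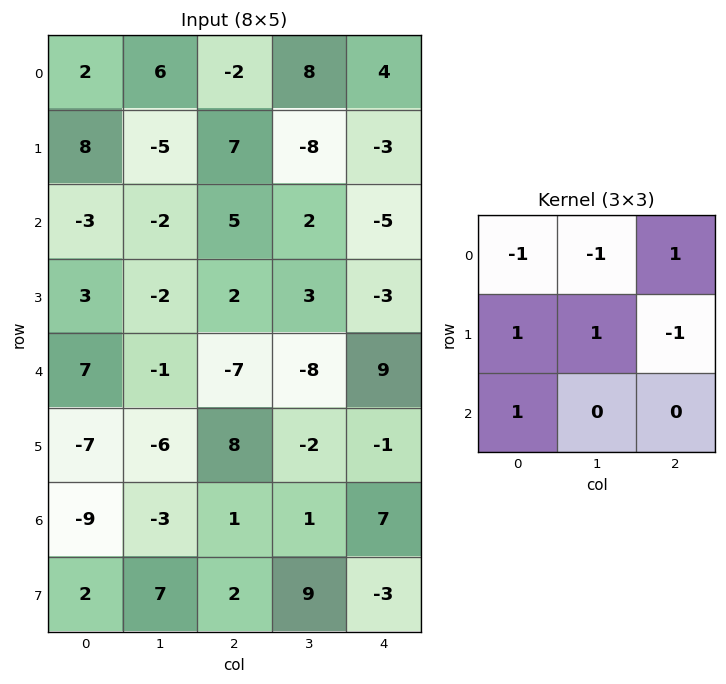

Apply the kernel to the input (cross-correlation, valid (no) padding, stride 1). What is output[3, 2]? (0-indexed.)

The receptive field on the input at this output position is [2 3 -3 / -7 -8 9 / 8 -2 -1]. Elementwise product with the kernel and sum: 2·-1 + 3·-1 + -3·1 + -7·1 + -8·1 + 9·-1 + 8·1.

-24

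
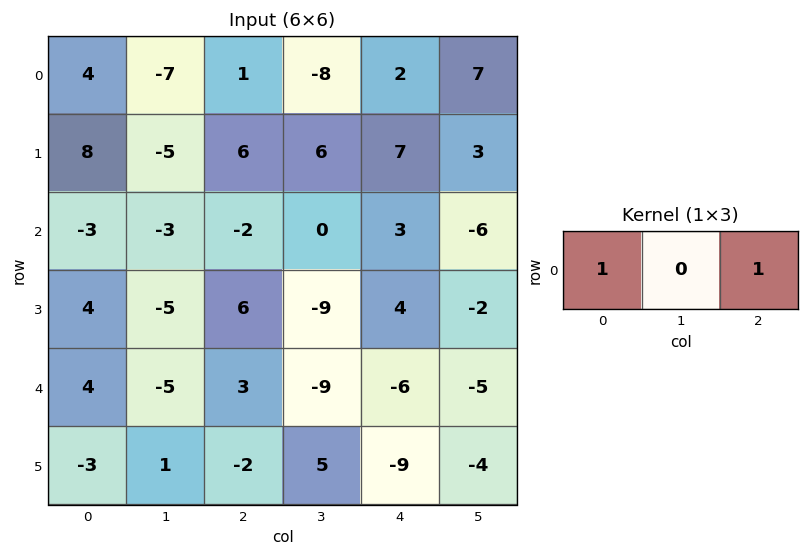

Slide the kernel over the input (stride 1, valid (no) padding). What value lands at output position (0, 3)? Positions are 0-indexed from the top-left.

-1

The receptive field on the input at this output position is [-8 2 7]. Elementwise product with the kernel and sum: -8·1 + 7·1.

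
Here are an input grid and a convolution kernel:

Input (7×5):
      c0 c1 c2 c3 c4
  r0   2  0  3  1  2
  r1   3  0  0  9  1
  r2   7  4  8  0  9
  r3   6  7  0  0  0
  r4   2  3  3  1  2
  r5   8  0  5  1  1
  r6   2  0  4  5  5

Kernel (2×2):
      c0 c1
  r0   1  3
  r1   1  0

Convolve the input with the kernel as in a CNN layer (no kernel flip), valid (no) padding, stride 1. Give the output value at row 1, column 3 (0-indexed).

12

The receptive field on the input at this output position is [9 1 / 0 9]. Elementwise product with the kernel and sum: 9·1 + 1·3 + 0·1.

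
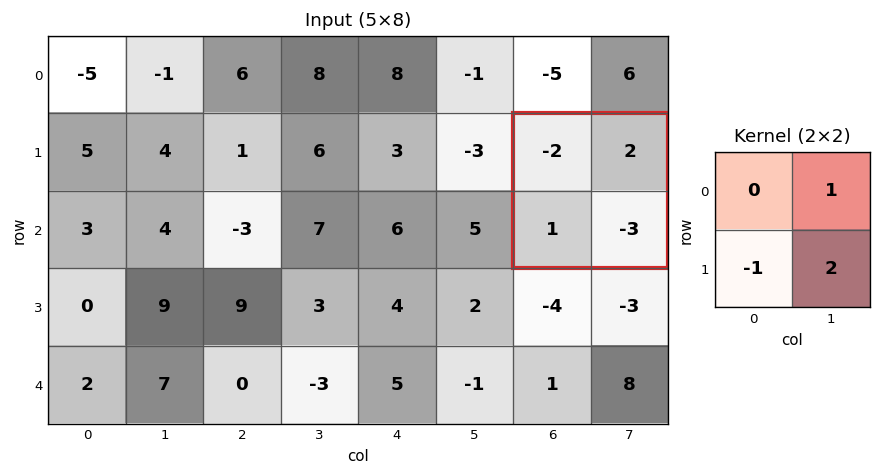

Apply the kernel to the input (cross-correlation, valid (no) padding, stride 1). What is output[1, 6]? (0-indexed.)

-5

The receptive field on the input at this output position is [-2 2 / 1 -3]. Elementwise product with the kernel and sum: 2·1 + 1·-1 + -3·2.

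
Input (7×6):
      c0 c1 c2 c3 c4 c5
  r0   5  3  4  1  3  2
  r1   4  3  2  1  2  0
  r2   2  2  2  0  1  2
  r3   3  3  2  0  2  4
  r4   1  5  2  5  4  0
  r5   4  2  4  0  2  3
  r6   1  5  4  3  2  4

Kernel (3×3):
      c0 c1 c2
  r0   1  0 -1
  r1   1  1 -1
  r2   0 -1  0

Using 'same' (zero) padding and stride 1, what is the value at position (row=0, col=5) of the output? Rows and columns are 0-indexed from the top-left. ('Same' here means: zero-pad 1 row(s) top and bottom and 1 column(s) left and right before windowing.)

5

The receptive field on the zero-padded input at this output position is [0 0 0 / 3 2 0 / 2 0 0]. Elementwise product with the kernel and sum: 0·1 + 0·-1 + 3·1 + 2·1 + 0·-1 + 0·-1.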